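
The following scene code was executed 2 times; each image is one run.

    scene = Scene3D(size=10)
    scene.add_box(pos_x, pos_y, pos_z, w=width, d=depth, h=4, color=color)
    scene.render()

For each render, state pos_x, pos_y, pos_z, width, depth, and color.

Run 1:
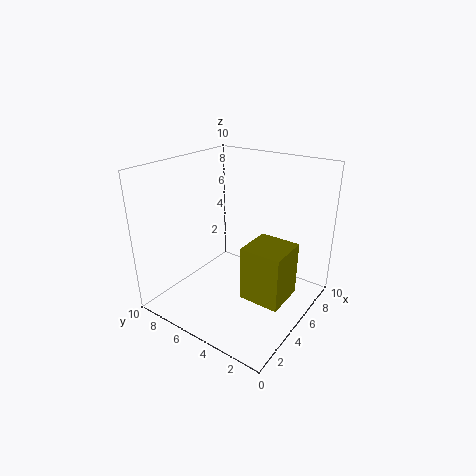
pos_x = 4.5; pos_y = 1.5; pos_z = 0.5; width = 3; depth = 3; color = 'olive'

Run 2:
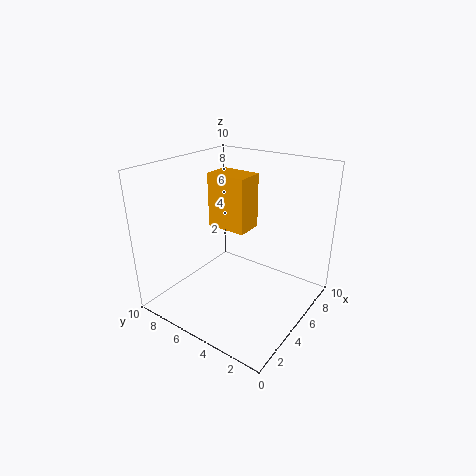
pos_x = 5.5; pos_y = 5; pos_z = 5; width = 2; depth = 3; color = 'orange'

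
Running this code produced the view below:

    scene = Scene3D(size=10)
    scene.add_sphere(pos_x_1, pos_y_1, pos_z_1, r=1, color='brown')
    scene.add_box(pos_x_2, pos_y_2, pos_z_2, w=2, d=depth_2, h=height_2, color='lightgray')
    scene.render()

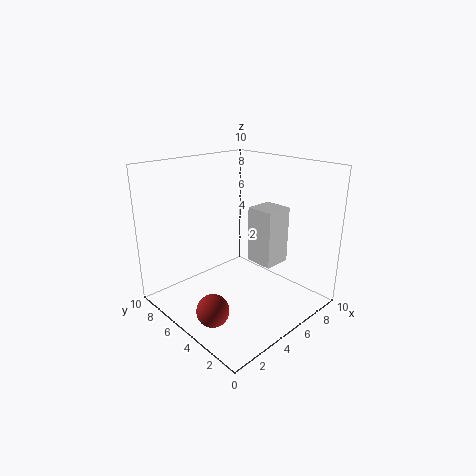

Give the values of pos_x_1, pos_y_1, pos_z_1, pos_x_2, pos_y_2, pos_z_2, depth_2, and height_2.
pos_x_1 = 1; pos_y_1 = 3; pos_z_1 = 2; pos_x_2 = 6; pos_y_2 = 3; pos_z_2 = 3; depth_2 = 2; height_2 = 4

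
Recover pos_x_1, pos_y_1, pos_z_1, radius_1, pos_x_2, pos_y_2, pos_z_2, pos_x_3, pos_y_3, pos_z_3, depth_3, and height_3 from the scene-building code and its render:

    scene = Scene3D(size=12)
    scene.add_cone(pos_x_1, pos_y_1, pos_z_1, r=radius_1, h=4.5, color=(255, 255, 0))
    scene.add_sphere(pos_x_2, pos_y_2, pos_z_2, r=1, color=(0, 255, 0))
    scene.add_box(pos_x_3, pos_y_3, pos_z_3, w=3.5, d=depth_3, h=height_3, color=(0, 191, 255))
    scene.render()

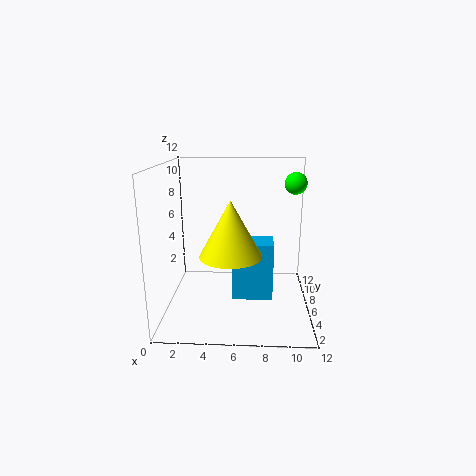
pos_x_1 = 5.5
pos_y_1 = 4.5
pos_z_1 = 5
radius_1 = 2.5
pos_x_2 = 11
pos_y_2 = 9.5
pos_z_2 = 10
pos_x_3 = 5.5
pos_y_3 = 5.5
pos_z_3 = 0.5
depth_3 = 2.5
height_3 = 5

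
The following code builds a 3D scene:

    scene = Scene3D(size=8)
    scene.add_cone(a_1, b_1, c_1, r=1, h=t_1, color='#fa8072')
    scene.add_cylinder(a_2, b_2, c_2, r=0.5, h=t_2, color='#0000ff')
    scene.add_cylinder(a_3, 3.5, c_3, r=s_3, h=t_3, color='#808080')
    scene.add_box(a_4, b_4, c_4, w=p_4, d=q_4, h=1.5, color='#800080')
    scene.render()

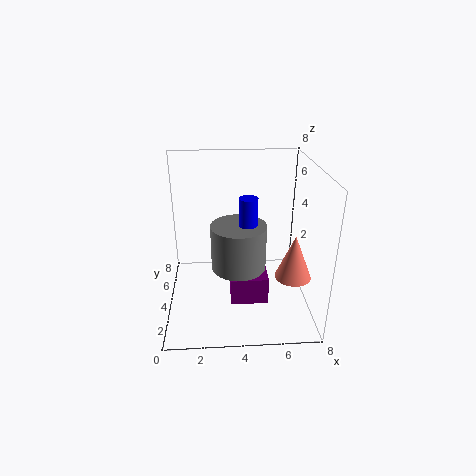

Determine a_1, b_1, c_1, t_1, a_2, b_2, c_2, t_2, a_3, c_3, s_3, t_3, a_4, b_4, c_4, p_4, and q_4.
a_1 = 7; b_1 = 3; c_1 = 2; t_1 = 2.5; a_2 = 4.5; b_2 = 3.5; c_2 = 5; t_2 = 1.5; a_3 = 4; c_3 = 2.5; s_3 = 1.5; t_3 = 2.5; a_4 = 3.5; b_4 = 2; c_4 = 1; p_4 = 2; q_4 = 1.5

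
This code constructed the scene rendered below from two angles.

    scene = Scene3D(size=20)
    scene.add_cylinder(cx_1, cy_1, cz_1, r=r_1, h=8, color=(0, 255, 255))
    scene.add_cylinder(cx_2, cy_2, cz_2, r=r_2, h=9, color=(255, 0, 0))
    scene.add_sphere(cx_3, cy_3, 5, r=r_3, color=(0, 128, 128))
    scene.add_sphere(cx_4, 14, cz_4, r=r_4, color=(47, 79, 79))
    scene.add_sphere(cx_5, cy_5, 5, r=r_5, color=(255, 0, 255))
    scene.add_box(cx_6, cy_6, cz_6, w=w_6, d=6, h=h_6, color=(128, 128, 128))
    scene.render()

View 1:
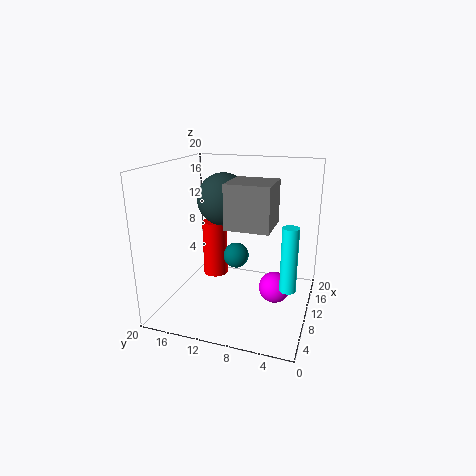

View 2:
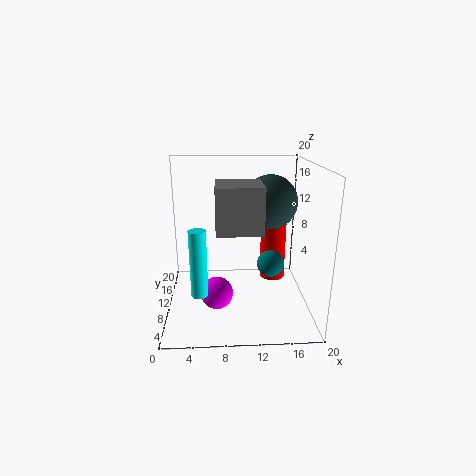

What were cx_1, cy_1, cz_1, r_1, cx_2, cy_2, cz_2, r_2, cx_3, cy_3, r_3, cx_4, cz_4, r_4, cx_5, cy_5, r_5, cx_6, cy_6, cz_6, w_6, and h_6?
cx_1 = 5
cy_1 = 2
cz_1 = 6
r_1 = 1
cx_2 = 16
cy_2 = 16
cz_2 = 1
r_2 = 2
cx_3 = 15
cy_3 = 12
r_3 = 2
cx_4 = 15
cz_4 = 14
r_4 = 4
cx_5 = 7
cy_5 = 4
r_5 = 2
cx_6 = 7
cy_6 = 5
cz_6 = 12
w_6 = 6
h_6 = 6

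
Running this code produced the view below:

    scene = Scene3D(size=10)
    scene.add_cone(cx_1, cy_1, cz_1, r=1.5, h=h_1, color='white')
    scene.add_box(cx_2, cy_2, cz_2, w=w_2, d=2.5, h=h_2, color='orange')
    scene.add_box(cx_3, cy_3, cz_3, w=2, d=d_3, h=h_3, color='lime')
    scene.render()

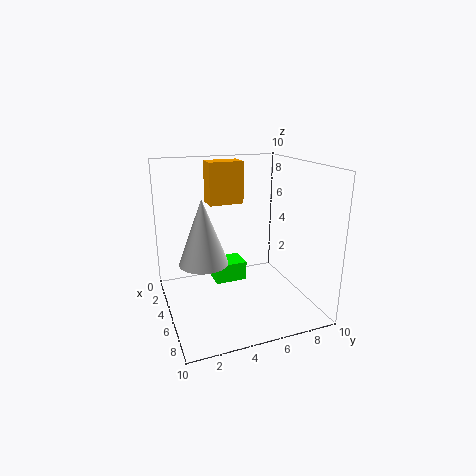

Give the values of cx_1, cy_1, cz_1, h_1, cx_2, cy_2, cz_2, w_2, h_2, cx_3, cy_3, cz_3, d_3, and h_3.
cx_1 = 7
cy_1 = 2
cz_1 = 4.5
h_1 = 4
cx_2 = 2
cy_2 = 3.5
cz_2 = 7
w_2 = 1.5
h_2 = 3
cx_3 = 1
cy_3 = 4
cz_3 = 0.5
d_3 = 2.5
h_3 = 1.5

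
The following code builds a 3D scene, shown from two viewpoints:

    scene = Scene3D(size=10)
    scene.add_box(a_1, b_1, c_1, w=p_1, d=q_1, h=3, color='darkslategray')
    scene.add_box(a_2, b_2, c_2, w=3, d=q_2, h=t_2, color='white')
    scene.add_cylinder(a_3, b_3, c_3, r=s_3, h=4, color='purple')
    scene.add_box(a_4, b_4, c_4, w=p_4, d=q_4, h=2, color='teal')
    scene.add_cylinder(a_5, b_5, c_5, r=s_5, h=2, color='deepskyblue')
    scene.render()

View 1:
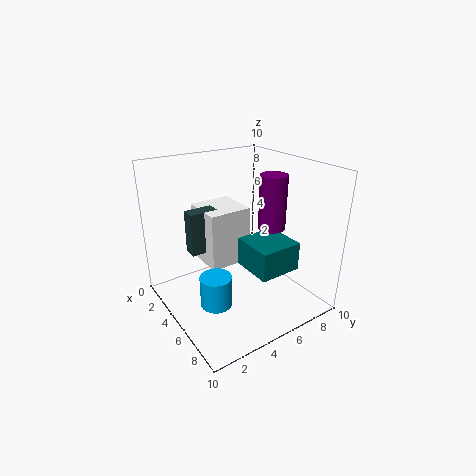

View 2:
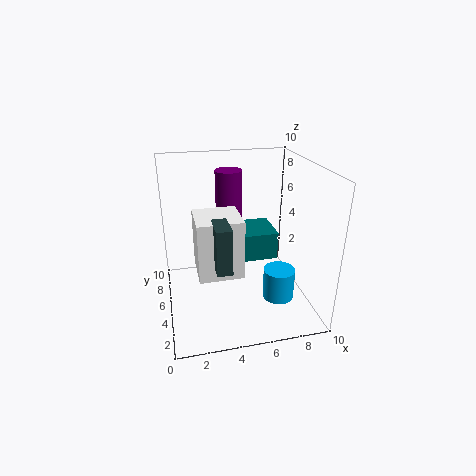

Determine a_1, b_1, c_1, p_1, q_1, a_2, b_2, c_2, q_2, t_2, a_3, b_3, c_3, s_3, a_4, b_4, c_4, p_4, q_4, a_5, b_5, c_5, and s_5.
a_1 = 3; b_1 = 2; c_1 = 4; p_1 = 1; q_1 = 2; a_2 = 2; b_2 = 3; c_2 = 3; q_2 = 3; t_2 = 4; a_3 = 5; b_3 = 8; c_3 = 5; s_3 = 1; a_4 = 5; b_4 = 5; c_4 = 3; p_4 = 3; q_4 = 3; a_5 = 7; b_5 = 2; c_5 = 2; s_5 = 1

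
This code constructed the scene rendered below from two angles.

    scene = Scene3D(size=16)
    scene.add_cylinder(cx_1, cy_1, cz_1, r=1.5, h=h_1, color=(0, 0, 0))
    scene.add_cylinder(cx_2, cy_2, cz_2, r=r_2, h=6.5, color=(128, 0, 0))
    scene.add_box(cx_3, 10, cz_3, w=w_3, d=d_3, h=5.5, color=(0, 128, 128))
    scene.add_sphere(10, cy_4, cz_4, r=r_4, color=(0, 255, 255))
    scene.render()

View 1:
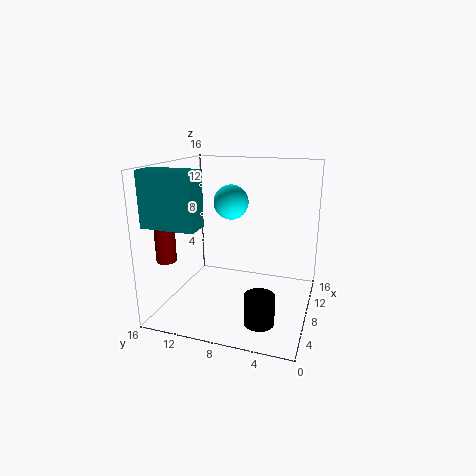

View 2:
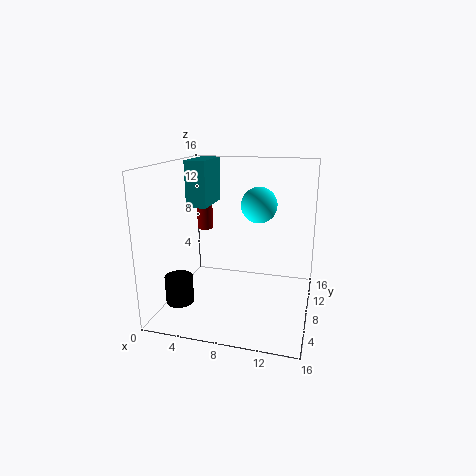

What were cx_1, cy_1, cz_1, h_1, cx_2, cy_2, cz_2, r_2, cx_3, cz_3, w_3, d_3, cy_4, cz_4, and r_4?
cx_1 = 2.5, cy_1 = 4, cz_1 = 1.5, h_1 = 3, cx_2 = 2, cy_2 = 13.5, cz_2 = 7, r_2 = 1, cx_3 = 1, cz_3 = 10.5, w_3 = 2.5, d_3 = 5.5, cy_4 = 9.5, cz_4 = 11.5, r_4 = 2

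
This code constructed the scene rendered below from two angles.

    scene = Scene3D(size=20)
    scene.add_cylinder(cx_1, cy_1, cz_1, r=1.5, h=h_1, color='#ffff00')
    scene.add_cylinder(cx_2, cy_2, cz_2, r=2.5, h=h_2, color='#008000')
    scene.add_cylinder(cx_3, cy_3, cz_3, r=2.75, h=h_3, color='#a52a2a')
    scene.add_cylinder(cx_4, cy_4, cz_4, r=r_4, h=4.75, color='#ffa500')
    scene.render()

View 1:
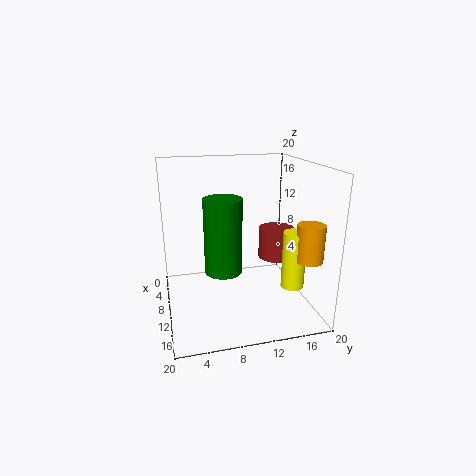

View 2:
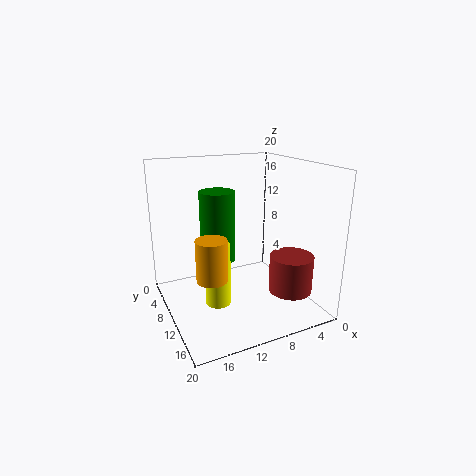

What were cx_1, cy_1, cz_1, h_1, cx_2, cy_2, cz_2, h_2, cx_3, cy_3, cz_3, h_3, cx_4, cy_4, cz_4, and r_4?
cx_1 = 15.5; cy_1 = 16; cz_1 = 4.75; h_1 = 7.5; cx_2 = 12; cy_2 = 7.5; cz_2 = 6.25; h_2 = 10; cx_3 = 6; cy_3 = 17.25; cz_3 = 4.75; h_3 = 4.75; cx_4 = 16.75; cy_4 = 17.5; cz_4 = 8.75; r_4 = 1.75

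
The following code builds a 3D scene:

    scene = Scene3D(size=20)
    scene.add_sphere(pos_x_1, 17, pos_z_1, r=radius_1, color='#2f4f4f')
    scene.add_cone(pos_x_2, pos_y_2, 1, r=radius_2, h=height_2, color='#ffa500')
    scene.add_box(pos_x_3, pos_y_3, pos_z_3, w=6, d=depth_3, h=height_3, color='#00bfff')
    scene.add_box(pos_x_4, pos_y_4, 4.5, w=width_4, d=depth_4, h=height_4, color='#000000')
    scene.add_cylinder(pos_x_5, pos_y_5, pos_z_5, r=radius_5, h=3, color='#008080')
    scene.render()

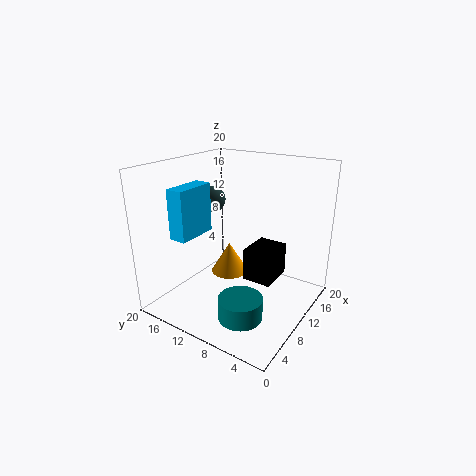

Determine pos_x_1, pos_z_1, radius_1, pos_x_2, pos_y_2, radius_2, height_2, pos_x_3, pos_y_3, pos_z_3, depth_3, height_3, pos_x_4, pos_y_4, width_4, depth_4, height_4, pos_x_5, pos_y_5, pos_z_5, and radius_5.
pos_x_1 = 13.5; pos_z_1 = 13.5; radius_1 = 2; pos_x_2 = 15; pos_y_2 = 15; radius_2 = 3; height_2 = 5; pos_x_3 = 4.5; pos_y_3 = 15; pos_z_3 = 10; depth_3 = 2.5; height_3 = 7; pos_x_4 = 9; pos_y_4 = 4.5; width_4 = 5; depth_4 = 4; height_4 = 4.5; pos_x_5 = 6; pos_y_5 = 7; pos_z_5 = 0.5; radius_5 = 3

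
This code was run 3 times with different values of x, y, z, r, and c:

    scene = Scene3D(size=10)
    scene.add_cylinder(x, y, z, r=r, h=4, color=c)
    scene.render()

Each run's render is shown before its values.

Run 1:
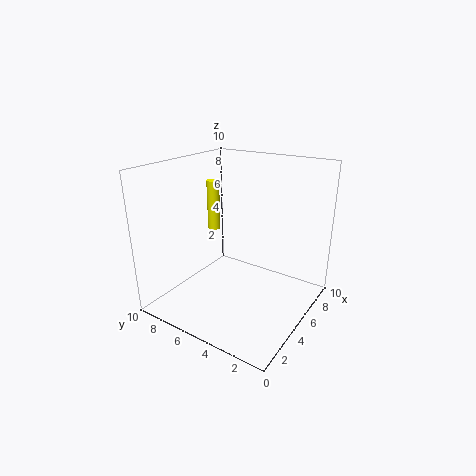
x = 7.5; y = 9; z = 4; r = 0.5; c = 'yellow'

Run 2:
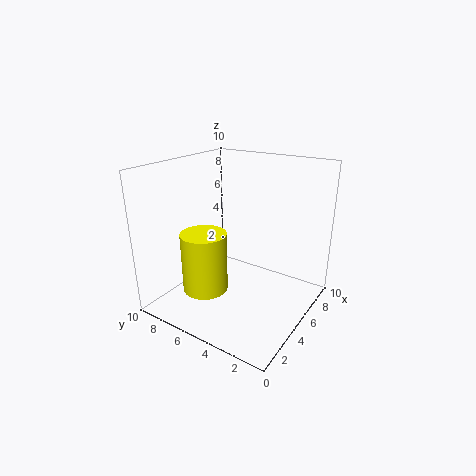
x = 2.5; y = 6; z = 2; r = 1.5; c = 'yellow'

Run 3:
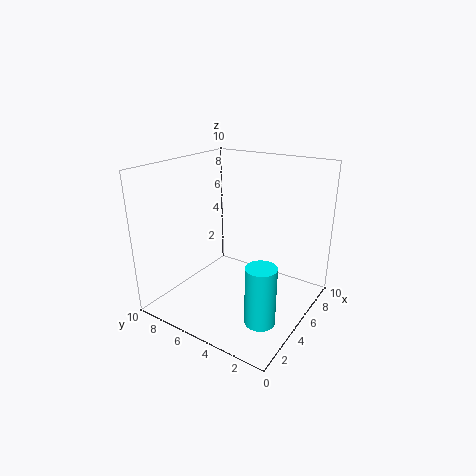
x = 3; y = 2; z = 0.5; r = 1; c = 'cyan'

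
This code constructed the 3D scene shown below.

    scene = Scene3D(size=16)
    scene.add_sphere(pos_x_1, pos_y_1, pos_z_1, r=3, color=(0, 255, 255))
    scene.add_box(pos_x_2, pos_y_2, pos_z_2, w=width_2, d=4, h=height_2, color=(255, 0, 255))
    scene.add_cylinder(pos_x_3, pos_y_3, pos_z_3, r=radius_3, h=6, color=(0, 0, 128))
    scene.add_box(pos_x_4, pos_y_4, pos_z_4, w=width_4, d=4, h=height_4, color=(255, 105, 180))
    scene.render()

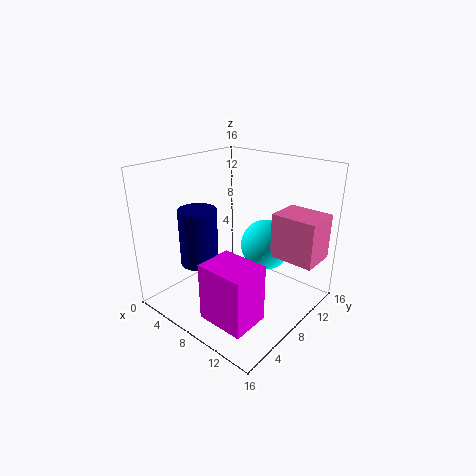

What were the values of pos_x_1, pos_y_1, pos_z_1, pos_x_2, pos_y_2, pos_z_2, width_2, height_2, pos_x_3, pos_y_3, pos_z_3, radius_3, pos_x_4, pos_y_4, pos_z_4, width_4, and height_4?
pos_x_1 = 9, pos_y_1 = 12, pos_z_1 = 6, pos_x_2 = 9, pos_y_2 = 1, pos_z_2 = 2, width_2 = 5, height_2 = 6, pos_x_3 = 6, pos_y_3 = 4, pos_z_3 = 6, radius_3 = 2, pos_x_4 = 11, pos_y_4 = 10, pos_z_4 = 6, width_4 = 5, height_4 = 5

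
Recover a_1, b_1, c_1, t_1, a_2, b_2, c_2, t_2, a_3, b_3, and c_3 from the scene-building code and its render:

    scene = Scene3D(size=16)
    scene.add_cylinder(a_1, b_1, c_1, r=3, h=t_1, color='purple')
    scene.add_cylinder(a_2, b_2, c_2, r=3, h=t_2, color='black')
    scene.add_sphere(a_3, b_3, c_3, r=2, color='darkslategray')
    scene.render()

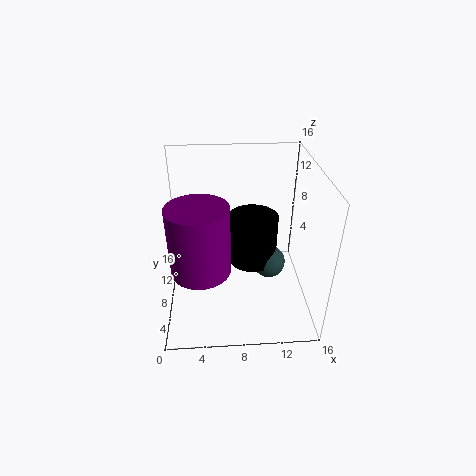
a_1 = 4
b_1 = 4
c_1 = 7
t_1 = 7
a_2 = 10
b_2 = 11
c_2 = 3
t_2 = 6
a_3 = 12
b_3 = 10
c_3 = 3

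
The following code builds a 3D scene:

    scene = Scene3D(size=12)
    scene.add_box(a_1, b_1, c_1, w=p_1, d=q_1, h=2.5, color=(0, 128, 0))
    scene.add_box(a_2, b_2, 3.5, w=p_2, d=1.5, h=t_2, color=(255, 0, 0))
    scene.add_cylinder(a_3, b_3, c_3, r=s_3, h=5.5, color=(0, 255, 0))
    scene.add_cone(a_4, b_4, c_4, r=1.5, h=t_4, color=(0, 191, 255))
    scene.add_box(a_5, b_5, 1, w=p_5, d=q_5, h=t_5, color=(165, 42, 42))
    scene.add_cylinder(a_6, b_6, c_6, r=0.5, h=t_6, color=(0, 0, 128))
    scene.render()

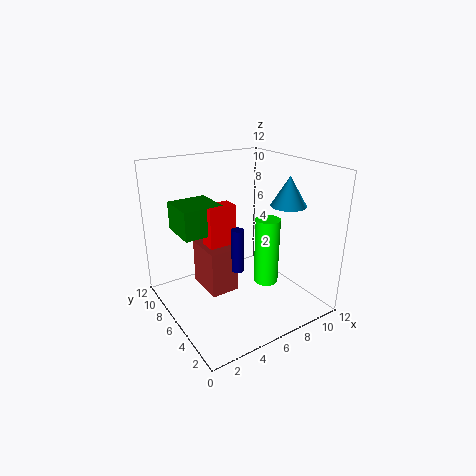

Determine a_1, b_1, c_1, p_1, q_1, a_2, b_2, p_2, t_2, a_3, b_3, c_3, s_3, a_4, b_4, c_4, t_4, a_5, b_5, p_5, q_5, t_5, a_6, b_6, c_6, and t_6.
a_1 = 2; b_1 = 7.5; c_1 = 6; p_1 = 3.5; q_1 = 3.5; a_2 = 4; b_2 = 7; p_2 = 2.5; t_2 = 5; a_3 = 7.5; b_3 = 4; c_3 = 2.5; s_3 = 1; a_4 = 10; b_4 = 4.5; c_4 = 8.5; t_4 = 2.5; a_5 = 3.5; b_5 = 6; p_5 = 2.5; q_5 = 3.5; t_5 = 4; a_6 = 5; b_6 = 4.5; c_6 = 4; t_6 = 3.5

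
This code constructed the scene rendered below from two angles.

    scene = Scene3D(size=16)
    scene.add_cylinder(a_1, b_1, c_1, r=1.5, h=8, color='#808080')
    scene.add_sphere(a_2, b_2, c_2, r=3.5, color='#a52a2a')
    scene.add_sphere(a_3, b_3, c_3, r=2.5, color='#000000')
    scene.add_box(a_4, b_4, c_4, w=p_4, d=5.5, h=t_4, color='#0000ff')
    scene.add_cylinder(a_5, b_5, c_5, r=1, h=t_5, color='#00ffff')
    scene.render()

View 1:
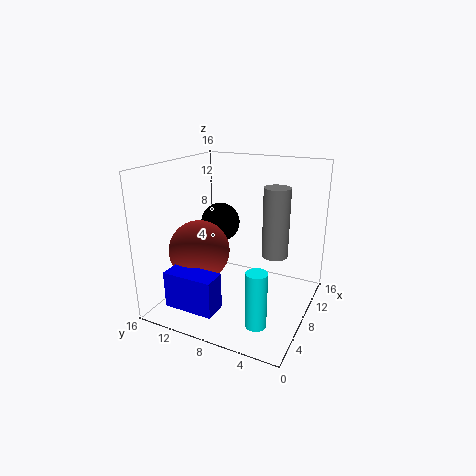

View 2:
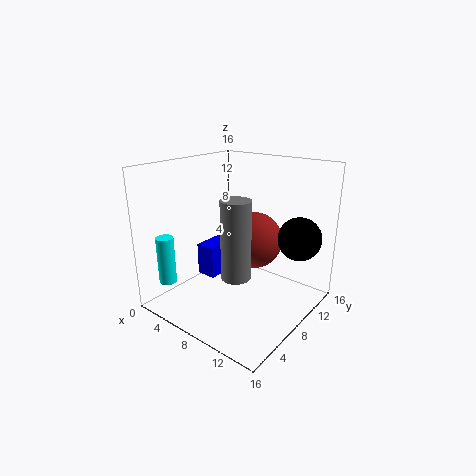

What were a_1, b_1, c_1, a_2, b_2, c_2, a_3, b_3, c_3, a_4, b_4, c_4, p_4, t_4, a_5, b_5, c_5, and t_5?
a_1 = 10.5
b_1 = 4.5
c_1 = 5.5
a_2 = 7
b_2 = 12.5
c_2 = 6
a_3 = 13
b_3 = 13
c_3 = 7.5
a_4 = 1.5
b_4 = 8
c_4 = 1.5
p_4 = 2.5
t_4 = 4
a_5 = 1.5
b_5 = 3
c_5 = 2.5
t_5 = 5.5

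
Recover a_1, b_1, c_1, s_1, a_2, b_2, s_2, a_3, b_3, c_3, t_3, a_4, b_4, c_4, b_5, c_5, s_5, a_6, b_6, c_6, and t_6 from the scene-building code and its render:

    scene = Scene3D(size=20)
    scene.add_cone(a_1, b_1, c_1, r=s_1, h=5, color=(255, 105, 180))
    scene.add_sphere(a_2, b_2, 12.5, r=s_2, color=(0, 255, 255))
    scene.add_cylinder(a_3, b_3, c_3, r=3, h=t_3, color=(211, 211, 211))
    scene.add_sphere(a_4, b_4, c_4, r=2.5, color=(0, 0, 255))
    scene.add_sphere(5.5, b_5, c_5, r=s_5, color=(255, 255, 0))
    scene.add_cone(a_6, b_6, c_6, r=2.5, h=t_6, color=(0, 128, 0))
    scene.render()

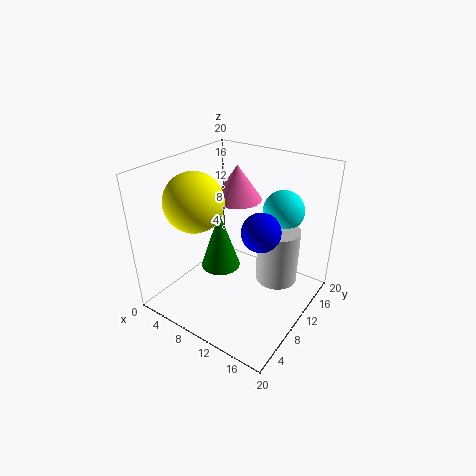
a_1 = 7.5, b_1 = 13.5, c_1 = 14, s_1 = 3.5, a_2 = 13.5, b_2 = 16.5, s_2 = 3, a_3 = 14.5, b_3 = 13.5, c_3 = 3, t_3 = 8, a_4 = 14.5, b_4 = 8.5, c_4 = 13, b_5 = 6.5, c_5 = 15.5, s_5 = 4, a_6 = 10, b_6 = 6, c_6 = 8, t_6 = 7.5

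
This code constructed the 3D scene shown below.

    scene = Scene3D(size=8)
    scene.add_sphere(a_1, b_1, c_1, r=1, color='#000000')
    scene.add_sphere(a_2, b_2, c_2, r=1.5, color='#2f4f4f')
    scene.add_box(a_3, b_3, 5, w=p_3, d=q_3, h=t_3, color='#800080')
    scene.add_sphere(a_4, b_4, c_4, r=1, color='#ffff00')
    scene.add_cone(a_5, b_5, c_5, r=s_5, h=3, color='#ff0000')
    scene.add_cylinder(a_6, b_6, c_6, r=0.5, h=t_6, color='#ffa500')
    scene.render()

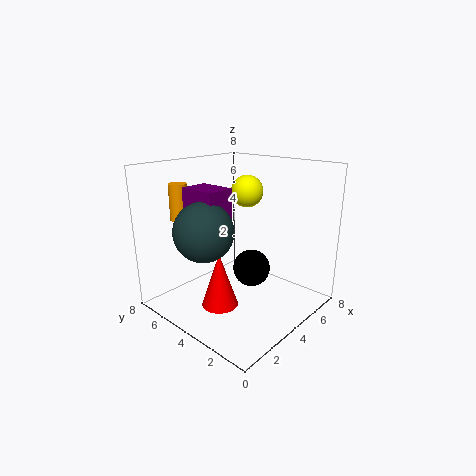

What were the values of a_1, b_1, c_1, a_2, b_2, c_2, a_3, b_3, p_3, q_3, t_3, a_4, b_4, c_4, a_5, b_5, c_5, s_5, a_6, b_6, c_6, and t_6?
a_1 = 4, b_1 = 3, c_1 = 2.5, a_2 = 1.5, b_2 = 4, c_2 = 5, a_3 = 1.5, b_3 = 3.5, p_3 = 1.5, q_3 = 2, t_3 = 2, a_4 = 6.5, b_4 = 5.5, c_4 = 6, a_5 = 2.5, b_5 = 4, c_5 = 0.5, s_5 = 1, a_6 = 2, b_6 = 6.5, c_6 = 5, t_6 = 2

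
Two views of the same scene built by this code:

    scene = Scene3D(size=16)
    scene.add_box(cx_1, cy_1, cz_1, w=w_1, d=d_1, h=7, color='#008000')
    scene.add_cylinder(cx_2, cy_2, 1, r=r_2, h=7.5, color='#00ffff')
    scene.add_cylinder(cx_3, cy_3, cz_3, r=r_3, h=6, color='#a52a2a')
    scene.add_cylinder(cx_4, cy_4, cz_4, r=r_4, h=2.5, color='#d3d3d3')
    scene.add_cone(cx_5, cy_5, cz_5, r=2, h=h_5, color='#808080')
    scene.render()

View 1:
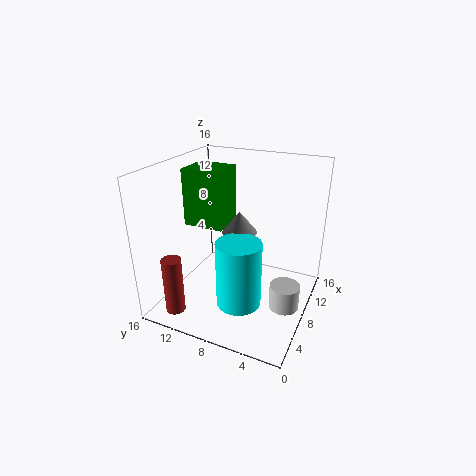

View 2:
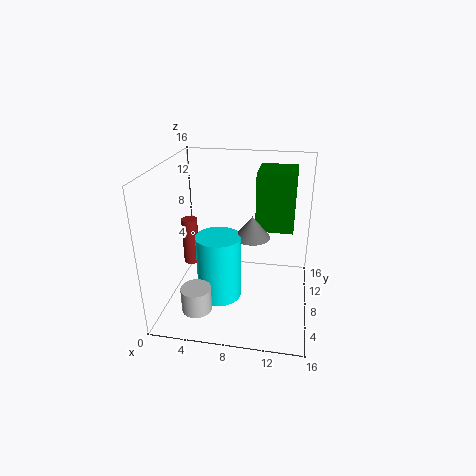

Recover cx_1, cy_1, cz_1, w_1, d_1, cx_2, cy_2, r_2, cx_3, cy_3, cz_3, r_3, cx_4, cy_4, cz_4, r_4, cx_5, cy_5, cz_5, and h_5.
cx_1 = 9.5; cy_1 = 11; cz_1 = 7.5; w_1 = 4.5; d_1 = 5; cx_2 = 6; cy_2 = 7; r_2 = 2.5; cx_3 = 1; cy_3 = 12; cz_3 = 2; r_3 = 1; cx_4 = 5; cy_4 = 1.5; cz_4 = 3; r_4 = 1.5; cx_5 = 9.5; cy_5 = 8.5; cz_5 = 8; h_5 = 2.5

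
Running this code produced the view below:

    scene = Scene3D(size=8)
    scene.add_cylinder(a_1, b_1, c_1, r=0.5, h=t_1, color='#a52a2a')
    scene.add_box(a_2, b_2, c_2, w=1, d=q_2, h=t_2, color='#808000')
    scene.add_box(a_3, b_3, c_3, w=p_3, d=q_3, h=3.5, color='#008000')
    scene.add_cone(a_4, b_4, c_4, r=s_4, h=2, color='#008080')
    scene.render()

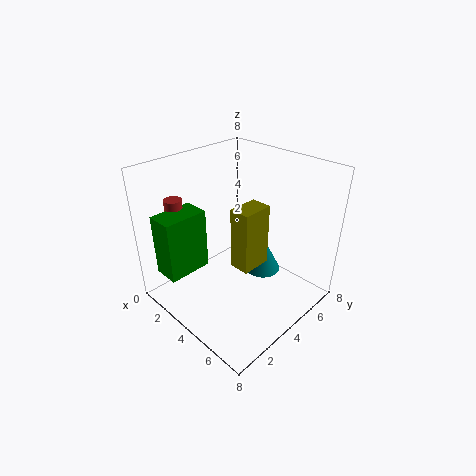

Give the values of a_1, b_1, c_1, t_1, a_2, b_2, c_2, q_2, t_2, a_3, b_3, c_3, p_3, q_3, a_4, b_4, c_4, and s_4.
a_1 = 1, b_1 = 2, c_1 = 4.5, t_1 = 1.5, a_2 = 5.5, b_2 = 2, c_2 = 4, q_2 = 1.5, t_2 = 3, a_3 = 1, b_3 = 0.5, c_3 = 2, p_3 = 1.5, q_3 = 2.5, a_4 = 5, b_4 = 5, c_4 = 2, s_4 = 1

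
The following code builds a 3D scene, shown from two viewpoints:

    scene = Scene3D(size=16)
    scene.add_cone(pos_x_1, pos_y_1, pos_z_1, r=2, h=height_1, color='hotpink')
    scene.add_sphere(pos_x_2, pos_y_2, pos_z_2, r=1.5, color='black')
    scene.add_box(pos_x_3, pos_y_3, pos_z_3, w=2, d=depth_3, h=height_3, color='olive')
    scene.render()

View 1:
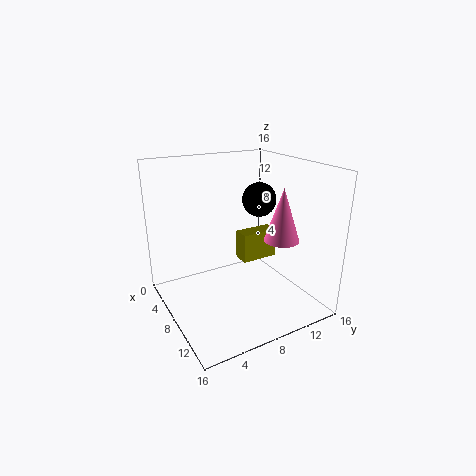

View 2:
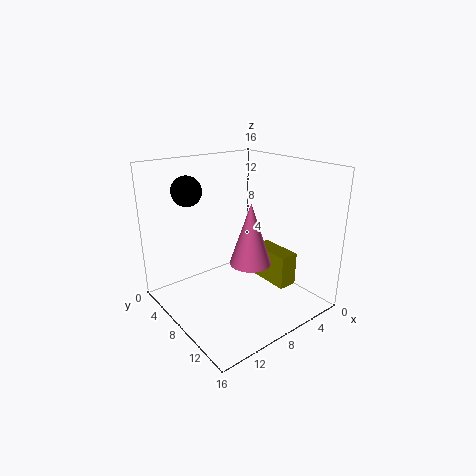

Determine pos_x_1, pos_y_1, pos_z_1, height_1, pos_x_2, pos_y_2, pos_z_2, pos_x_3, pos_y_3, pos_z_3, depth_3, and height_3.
pos_x_1 = 10; pos_y_1 = 12.5; pos_z_1 = 7.5; height_1 = 6; pos_x_2 = 13.5; pos_y_2 = 7; pos_z_2 = 14; pos_x_3 = 5; pos_y_3 = 9.5; pos_z_3 = 4; depth_3 = 4.5; height_3 = 3.5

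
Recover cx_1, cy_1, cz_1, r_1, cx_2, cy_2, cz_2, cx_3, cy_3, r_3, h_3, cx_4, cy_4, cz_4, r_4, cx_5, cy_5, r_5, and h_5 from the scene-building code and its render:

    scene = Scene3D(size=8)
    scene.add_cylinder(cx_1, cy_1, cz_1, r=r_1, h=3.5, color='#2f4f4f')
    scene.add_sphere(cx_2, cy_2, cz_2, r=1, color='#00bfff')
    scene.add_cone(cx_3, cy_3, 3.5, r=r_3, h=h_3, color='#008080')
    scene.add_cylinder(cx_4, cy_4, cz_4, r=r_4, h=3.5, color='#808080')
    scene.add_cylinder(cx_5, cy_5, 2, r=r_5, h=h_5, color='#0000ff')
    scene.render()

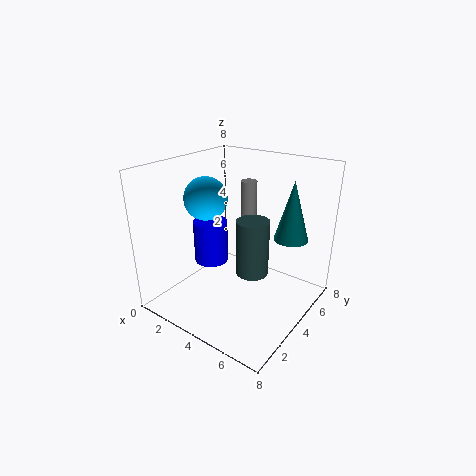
cx_1 = 4, cy_1 = 5.5, cz_1 = 1, r_1 = 1, cx_2 = 4, cy_2 = 1.5, cz_2 = 7, cx_3 = 6, cy_3 = 6.5, r_3 = 1, h_3 = 3.5, cx_4 = 3, cy_4 = 6.5, cz_4 = 3, r_4 = 0.5, cx_5 = 2, cy_5 = 4, r_5 = 1, h_5 = 2.5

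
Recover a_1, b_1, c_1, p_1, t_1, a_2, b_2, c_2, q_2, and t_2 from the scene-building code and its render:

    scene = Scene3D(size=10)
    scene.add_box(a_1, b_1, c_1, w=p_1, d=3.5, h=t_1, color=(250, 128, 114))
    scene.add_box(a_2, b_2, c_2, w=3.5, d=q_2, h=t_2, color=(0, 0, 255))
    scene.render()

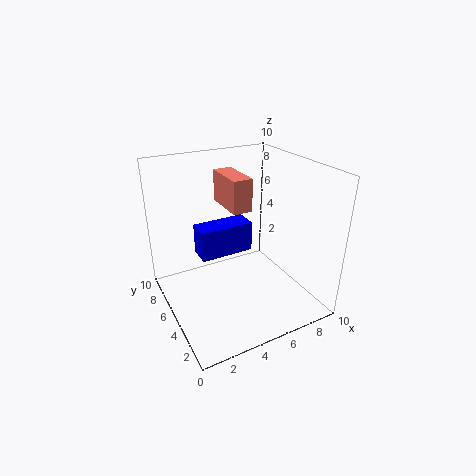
a_1 = 5.5
b_1 = 6.5
c_1 = 6
p_1 = 1.5
t_1 = 2.5
a_2 = 2
b_2 = 4
c_2 = 4.5
q_2 = 1.5
t_2 = 2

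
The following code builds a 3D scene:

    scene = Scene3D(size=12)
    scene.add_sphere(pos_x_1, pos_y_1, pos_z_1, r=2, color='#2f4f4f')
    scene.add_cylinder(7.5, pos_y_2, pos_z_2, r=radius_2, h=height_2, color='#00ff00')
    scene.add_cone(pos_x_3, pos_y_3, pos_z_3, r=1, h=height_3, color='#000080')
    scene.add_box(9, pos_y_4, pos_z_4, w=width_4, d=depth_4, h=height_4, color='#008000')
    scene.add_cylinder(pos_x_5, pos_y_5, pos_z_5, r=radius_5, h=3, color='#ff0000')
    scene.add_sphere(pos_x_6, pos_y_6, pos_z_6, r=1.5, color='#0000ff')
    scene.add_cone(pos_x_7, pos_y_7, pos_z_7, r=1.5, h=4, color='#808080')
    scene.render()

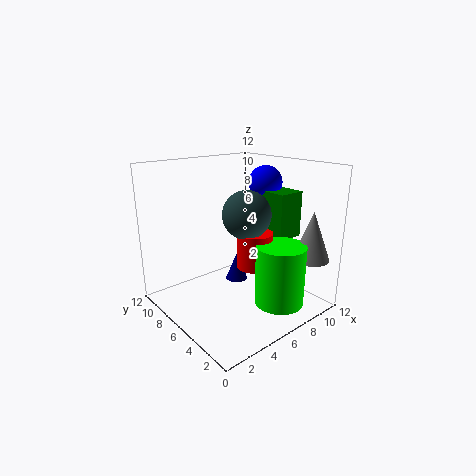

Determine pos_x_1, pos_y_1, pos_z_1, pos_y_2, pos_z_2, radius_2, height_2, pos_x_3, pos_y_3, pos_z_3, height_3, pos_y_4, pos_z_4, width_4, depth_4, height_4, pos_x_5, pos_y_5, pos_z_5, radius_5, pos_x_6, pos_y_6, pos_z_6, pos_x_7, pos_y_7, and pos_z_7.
pos_x_1 = 6.5; pos_y_1 = 5.5; pos_z_1 = 8; pos_y_2 = 2.5; pos_z_2 = 1; radius_2 = 2; height_2 = 5; pos_x_3 = 7.5; pos_y_3 = 8; pos_z_3 = 1; height_3 = 2.5; pos_y_4 = 4; pos_z_4 = 5.5; width_4 = 2.5; depth_4 = 3.5; height_4 = 4; pos_x_5 = 7; pos_y_5 = 5; pos_z_5 = 3.5; radius_5 = 1.5; pos_x_6 = 10; pos_y_6 = 7; pos_z_6 = 10; pos_x_7 = 10; pos_y_7 = 1.5; pos_z_7 = 4.5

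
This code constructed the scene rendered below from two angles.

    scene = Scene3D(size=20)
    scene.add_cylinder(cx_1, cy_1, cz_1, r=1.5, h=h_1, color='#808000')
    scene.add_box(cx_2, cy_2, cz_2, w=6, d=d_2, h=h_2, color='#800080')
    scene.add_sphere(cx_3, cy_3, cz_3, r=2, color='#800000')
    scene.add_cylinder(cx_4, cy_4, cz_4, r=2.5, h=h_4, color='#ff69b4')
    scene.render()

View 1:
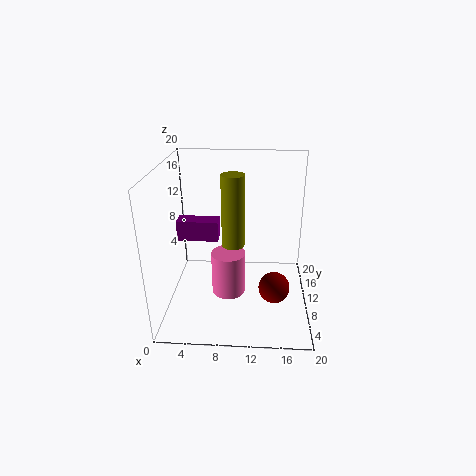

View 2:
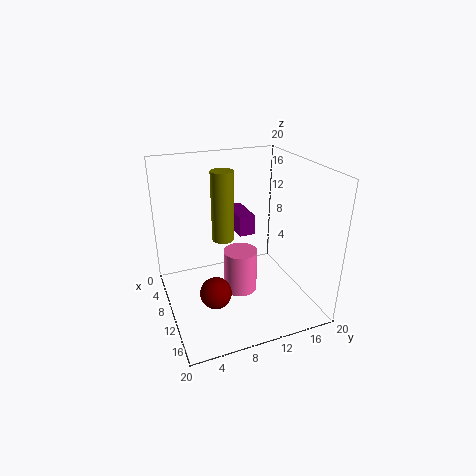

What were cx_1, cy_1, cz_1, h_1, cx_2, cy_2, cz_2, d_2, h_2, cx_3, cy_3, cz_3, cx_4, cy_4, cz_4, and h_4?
cx_1 = 9.5, cy_1 = 8, cz_1 = 10, h_1 = 9.5, cx_2 = 1, cy_2 = 11.5, cz_2 = 8.5, d_2 = 2.5, h_2 = 3, cx_3 = 15, cy_3 = 5, cz_3 = 5.5, cx_4 = 8.5, cy_4 = 11, cz_4 = 0.5, h_4 = 6.5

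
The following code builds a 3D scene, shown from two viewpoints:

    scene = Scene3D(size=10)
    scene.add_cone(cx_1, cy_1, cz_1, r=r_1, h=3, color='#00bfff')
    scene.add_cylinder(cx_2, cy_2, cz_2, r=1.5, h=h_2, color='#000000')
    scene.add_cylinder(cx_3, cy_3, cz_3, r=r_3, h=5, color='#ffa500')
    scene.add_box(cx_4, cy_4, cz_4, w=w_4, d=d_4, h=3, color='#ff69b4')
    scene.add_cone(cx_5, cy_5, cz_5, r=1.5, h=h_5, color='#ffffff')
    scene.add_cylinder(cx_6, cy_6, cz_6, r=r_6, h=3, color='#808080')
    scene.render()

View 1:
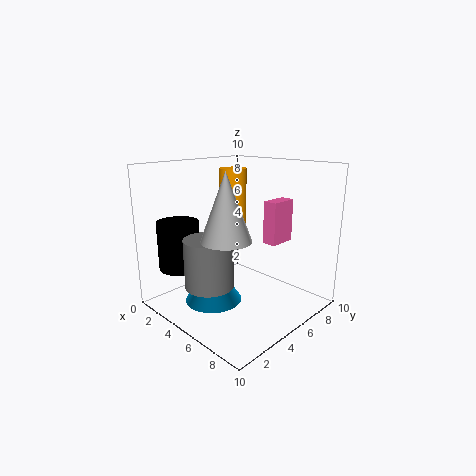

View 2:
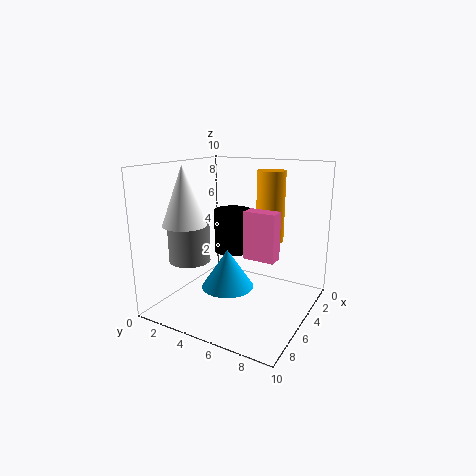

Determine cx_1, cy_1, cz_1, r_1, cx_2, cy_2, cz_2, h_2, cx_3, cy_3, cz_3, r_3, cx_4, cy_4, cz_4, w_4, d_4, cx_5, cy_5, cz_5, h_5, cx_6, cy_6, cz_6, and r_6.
cx_1 = 4; cy_1 = 3.5; cz_1 = 0.5; r_1 = 2; cx_2 = 1.5; cy_2 = 2.5; cz_2 = 2.5; h_2 = 3.5; cx_3 = 3; cy_3 = 6.5; cz_3 = 4.5; r_3 = 1; cx_4 = 6; cy_4 = 6.5; cz_4 = 4.5; w_4 = 1; d_4 = 2; cx_5 = 7; cy_5 = 2; cz_5 = 6; h_5 = 4; cx_6 = 6; cy_6 = 1.5; cz_6 = 3; r_6 = 1.5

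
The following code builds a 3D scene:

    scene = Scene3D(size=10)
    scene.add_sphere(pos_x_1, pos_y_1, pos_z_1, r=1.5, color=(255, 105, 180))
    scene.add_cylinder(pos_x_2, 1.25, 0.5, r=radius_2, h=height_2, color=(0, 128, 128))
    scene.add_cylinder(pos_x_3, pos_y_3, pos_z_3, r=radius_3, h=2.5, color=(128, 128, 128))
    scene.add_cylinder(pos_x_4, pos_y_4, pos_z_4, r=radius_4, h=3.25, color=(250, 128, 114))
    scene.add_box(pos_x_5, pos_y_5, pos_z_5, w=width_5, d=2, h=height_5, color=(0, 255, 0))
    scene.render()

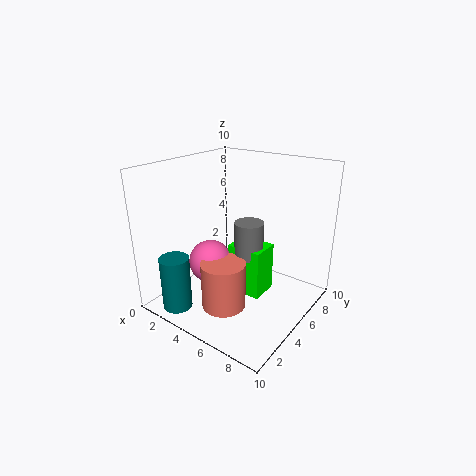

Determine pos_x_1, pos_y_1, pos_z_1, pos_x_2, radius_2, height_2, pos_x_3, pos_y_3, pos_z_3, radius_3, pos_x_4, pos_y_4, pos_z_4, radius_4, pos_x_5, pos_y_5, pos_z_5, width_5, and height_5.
pos_x_1 = 3.5; pos_y_1 = 3.75; pos_z_1 = 3.25; pos_x_2 = 2.5; radius_2 = 1; height_2 = 3.75; pos_x_3 = 5.75; pos_y_3 = 5.25; pos_z_3 = 3.75; radius_3 = 1; pos_x_4 = 5.25; pos_y_4 = 3; pos_z_4 = 0.75; radius_4 = 1.5; pos_x_5 = 4.5; pos_y_5 = 4.5; pos_z_5 = 1; width_5 = 2.5; height_5 = 3.5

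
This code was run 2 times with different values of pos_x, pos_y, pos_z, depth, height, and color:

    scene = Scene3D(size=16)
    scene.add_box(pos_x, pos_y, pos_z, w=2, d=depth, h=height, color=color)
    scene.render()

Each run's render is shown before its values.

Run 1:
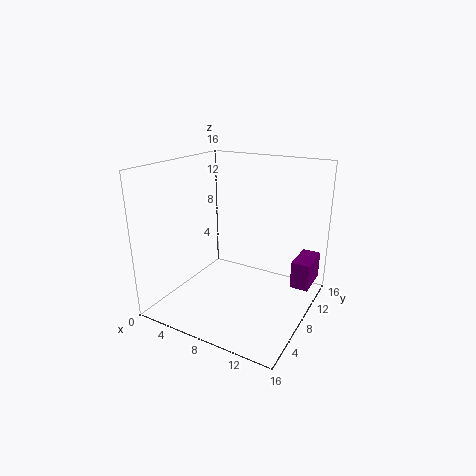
pos_x = 14
pos_y = 9
pos_z = 3
depth = 4
height = 3
color = 'purple'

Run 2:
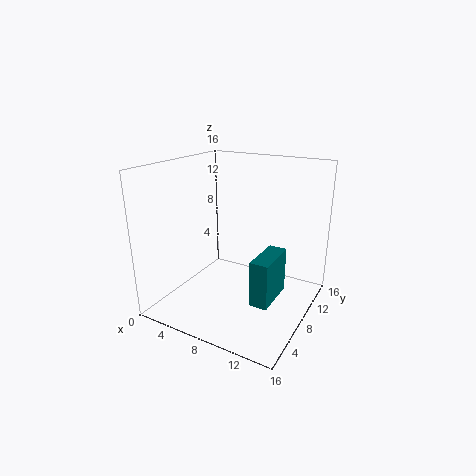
pos_x = 11
pos_y = 5
pos_z = 2
depth = 5
height = 5
color = 'teal'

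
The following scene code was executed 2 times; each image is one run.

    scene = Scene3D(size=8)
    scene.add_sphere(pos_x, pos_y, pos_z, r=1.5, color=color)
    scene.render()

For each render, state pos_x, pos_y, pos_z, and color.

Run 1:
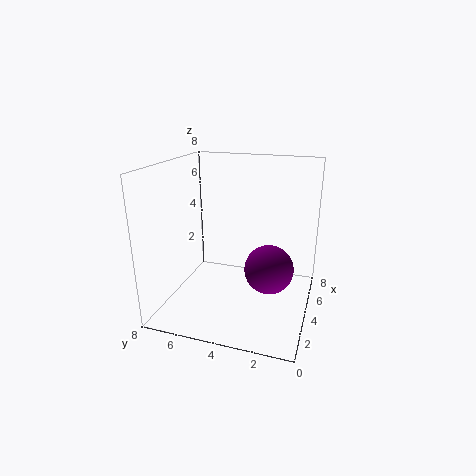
pos_x = 5.5; pos_y = 2.5; pos_z = 1.5; color = 'purple'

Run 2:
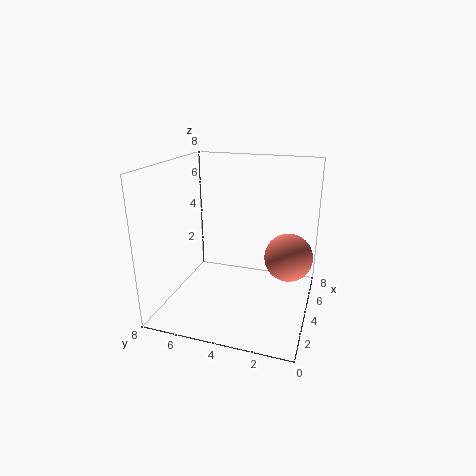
pos_x = 6.5; pos_y = 1.5; pos_z = 2; color = 'salmon'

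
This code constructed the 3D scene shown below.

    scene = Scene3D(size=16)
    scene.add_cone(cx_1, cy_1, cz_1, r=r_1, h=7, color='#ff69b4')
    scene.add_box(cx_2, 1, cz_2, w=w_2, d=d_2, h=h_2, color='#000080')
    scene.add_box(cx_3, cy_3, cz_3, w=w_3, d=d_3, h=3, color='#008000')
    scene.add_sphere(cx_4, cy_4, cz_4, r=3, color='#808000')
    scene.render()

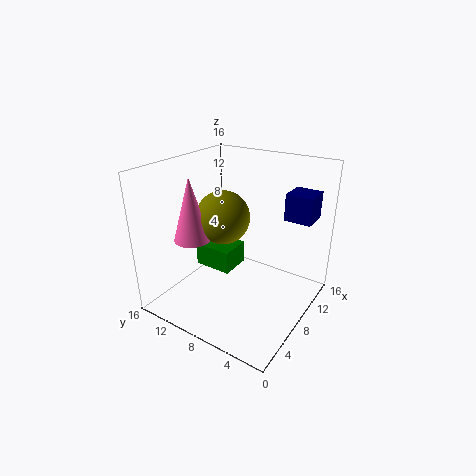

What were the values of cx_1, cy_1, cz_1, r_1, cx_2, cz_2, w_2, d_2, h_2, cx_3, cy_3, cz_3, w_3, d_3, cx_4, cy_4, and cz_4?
cx_1 = 5
cy_1 = 12
cz_1 = 8
r_1 = 2
cx_2 = 11
cz_2 = 10
w_2 = 3
d_2 = 3
h_2 = 3
cx_3 = 10
cy_3 = 11
cz_3 = 1
w_3 = 4
d_3 = 5
cx_4 = 8
cy_4 = 10
cz_4 = 10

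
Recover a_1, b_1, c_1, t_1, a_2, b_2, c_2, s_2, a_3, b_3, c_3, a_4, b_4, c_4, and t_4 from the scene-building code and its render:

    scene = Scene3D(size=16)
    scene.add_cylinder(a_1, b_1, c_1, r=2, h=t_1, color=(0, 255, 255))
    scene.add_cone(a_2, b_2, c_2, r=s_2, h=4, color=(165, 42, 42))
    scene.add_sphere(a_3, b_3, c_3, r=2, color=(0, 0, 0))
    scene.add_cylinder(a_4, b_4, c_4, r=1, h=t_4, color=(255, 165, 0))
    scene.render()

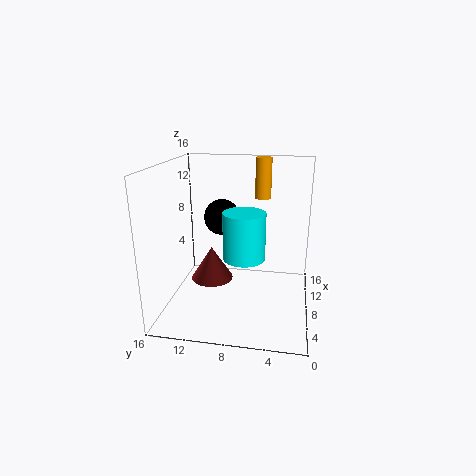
a_1 = 3; b_1 = 6.5; c_1 = 8; t_1 = 4.5; a_2 = 9.5; b_2 = 11.5; c_2 = 2; s_2 = 2.5; a_3 = 9; b_3 = 10; c_3 = 10; a_4 = 14.5; b_4 = 6; c_4 = 11; t_4 = 5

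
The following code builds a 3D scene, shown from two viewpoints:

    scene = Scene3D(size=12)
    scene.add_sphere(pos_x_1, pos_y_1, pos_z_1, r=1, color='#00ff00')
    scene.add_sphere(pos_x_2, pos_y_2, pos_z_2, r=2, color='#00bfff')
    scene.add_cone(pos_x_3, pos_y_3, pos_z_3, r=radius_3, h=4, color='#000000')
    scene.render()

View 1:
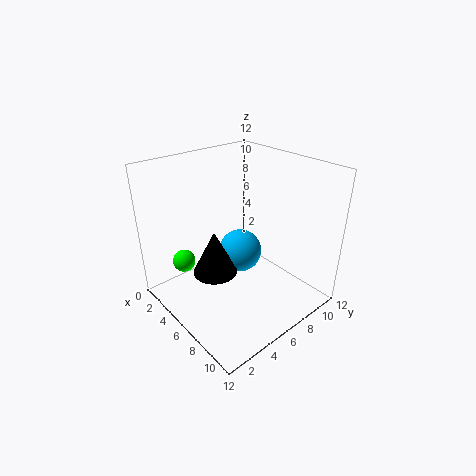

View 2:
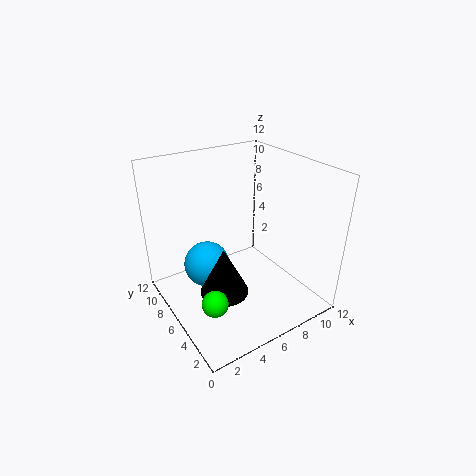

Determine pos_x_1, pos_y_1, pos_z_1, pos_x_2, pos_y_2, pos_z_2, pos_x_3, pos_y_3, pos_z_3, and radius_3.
pos_x_1 = 2
pos_y_1 = 3
pos_z_1 = 3
pos_x_2 = 4
pos_y_2 = 8
pos_z_2 = 3
pos_x_3 = 4
pos_y_3 = 5
pos_z_3 = 2
radius_3 = 2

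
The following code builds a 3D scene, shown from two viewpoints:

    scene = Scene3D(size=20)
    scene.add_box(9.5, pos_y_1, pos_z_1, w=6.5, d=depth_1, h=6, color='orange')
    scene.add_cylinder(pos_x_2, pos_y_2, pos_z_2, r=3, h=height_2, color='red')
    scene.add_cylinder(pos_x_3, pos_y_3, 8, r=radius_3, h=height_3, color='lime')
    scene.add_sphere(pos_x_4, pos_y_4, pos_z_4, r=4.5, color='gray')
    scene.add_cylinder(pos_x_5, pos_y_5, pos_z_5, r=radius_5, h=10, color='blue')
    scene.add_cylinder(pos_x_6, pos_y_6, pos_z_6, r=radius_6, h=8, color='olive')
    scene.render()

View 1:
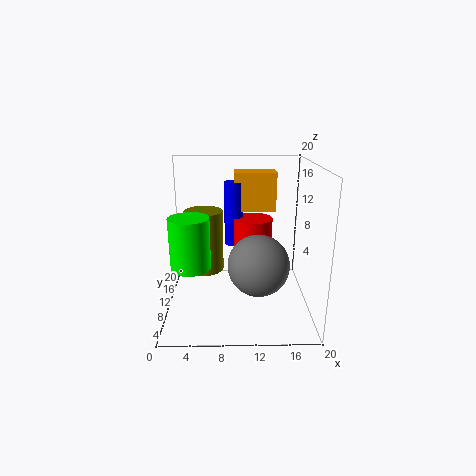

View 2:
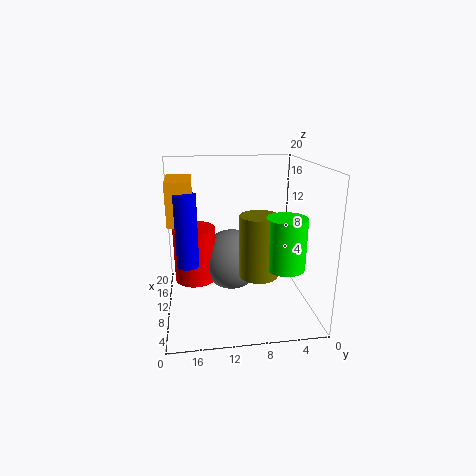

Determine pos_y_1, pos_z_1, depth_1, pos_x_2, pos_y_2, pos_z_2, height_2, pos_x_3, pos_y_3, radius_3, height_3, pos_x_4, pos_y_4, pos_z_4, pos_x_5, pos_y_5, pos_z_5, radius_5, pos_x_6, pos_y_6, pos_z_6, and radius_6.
pos_y_1 = 16
pos_z_1 = 12
depth_1 = 3.5
pos_x_2 = 12.5
pos_y_2 = 16
pos_z_2 = 3
height_2 = 8
pos_x_3 = 4
pos_y_3 = 5
radius_3 = 2.5
height_3 = 6.5
pos_x_4 = 13
pos_y_4 = 10.5
pos_z_4 = 5.5
pos_x_5 = 9.5
pos_y_5 = 17
pos_z_5 = 6.5
radius_5 = 1.5
pos_x_6 = 5.5
pos_y_6 = 8
pos_z_6 = 6.5
radius_6 = 2.5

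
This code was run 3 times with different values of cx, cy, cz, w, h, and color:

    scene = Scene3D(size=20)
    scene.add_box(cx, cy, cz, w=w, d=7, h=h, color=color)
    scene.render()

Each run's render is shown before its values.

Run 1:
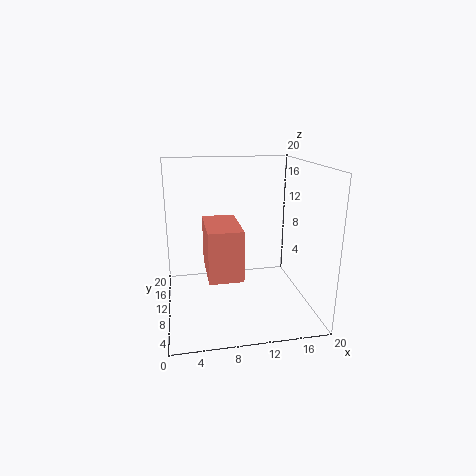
cx = 5; cy = 1; cz = 8; w = 4; h = 6; color = 'salmon'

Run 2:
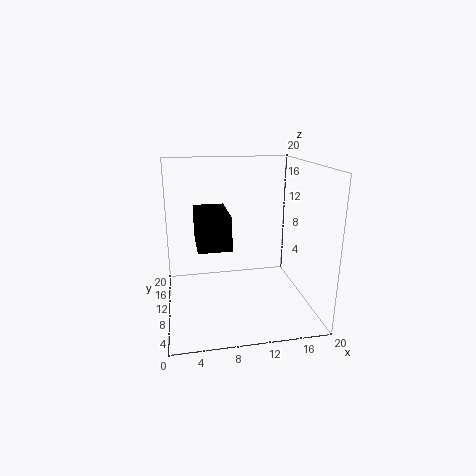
cx = 4; cy = 3; cz = 11; w = 4; h = 4; color = 'black'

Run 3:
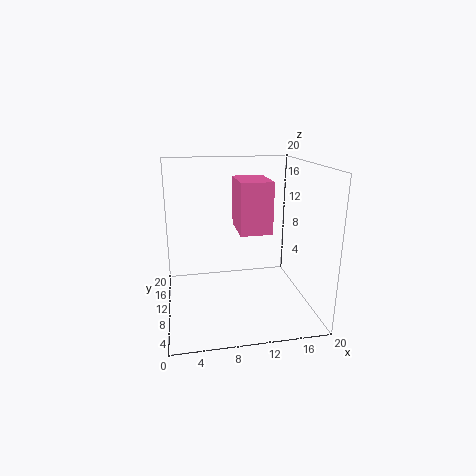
cx = 11; cy = 13; cz = 9; w = 5; h = 8; color = 'hotpink'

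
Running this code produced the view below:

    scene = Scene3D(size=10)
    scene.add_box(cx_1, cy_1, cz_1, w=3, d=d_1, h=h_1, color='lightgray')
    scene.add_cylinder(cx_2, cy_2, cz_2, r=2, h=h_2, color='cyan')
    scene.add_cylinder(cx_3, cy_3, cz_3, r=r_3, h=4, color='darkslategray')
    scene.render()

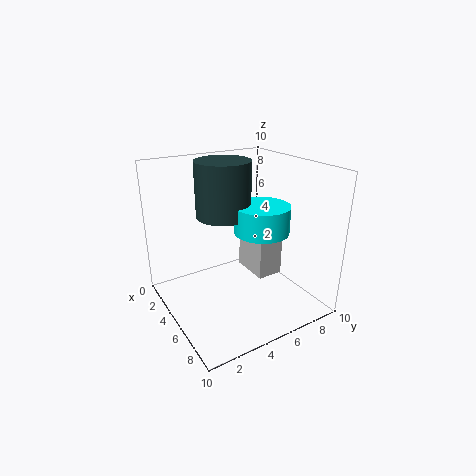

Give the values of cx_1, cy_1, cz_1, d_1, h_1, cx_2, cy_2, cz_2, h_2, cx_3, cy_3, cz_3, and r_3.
cx_1 = 2, cy_1 = 7, cz_1 = 1, d_1 = 2, h_1 = 3, cx_2 = 5, cy_2 = 7, cz_2 = 5, h_2 = 2, cx_3 = 3, cy_3 = 5, cz_3 = 6, r_3 = 2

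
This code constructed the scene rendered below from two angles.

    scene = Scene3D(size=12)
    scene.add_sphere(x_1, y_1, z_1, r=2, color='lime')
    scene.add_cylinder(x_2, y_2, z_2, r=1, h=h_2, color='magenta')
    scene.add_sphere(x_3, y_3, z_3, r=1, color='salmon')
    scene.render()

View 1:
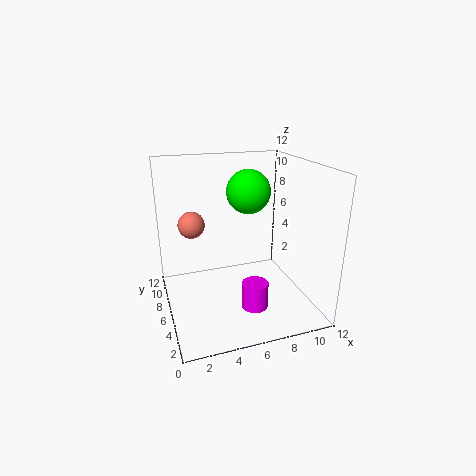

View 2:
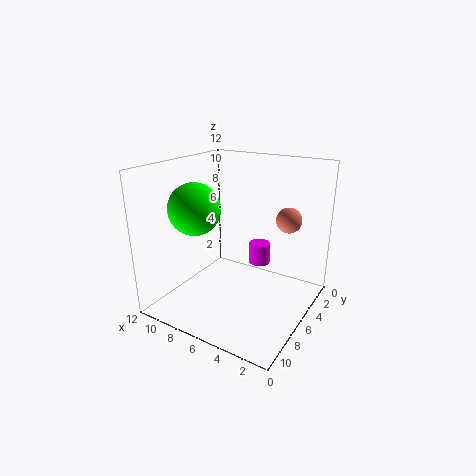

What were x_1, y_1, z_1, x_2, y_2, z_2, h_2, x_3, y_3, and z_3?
x_1 = 8, y_1 = 9, z_1 = 9, x_2 = 6, y_2 = 2, z_2 = 2, h_2 = 2, x_3 = 2, y_3 = 5, z_3 = 8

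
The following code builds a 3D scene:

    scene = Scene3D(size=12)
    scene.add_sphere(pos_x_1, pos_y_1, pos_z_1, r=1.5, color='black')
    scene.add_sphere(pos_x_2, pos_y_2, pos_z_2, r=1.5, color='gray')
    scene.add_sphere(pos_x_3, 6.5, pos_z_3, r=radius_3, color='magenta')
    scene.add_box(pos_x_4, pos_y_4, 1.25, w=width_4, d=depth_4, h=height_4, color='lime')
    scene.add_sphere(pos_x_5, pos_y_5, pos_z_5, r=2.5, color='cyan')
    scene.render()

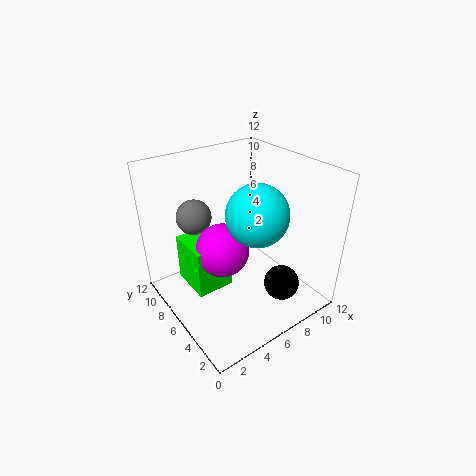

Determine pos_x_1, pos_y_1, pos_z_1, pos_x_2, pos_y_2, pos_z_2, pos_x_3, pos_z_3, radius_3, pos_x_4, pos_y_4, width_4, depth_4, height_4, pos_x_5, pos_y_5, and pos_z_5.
pos_x_1 = 8.5; pos_y_1 = 3; pos_z_1 = 2; pos_x_2 = 3.75; pos_y_2 = 9.25; pos_z_2 = 7.25; pos_x_3 = 4.75; pos_z_3 = 5; radius_3 = 2.25; pos_x_4 = 2.25; pos_y_4 = 6.25; width_4 = 3.25; depth_4 = 3.75; height_4 = 4.25; pos_x_5 = 6.75; pos_y_5 = 4.5; pos_z_5 = 8.5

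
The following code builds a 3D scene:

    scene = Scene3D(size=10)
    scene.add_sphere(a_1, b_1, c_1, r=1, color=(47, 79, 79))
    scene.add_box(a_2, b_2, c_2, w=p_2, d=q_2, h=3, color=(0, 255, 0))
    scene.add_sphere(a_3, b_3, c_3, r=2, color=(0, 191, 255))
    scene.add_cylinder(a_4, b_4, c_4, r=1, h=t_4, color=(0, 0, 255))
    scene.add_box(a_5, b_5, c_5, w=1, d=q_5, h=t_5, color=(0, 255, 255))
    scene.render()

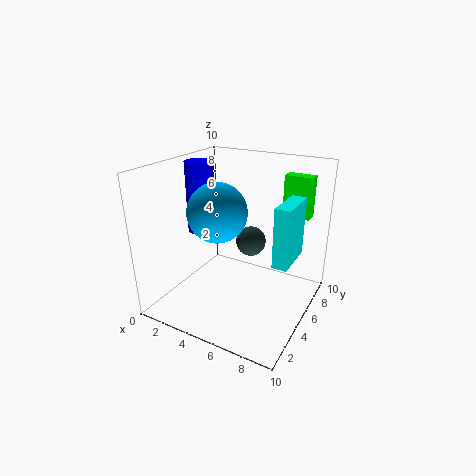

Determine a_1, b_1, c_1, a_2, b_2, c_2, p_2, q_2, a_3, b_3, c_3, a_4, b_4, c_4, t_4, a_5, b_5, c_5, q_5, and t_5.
a_1 = 6
b_1 = 5
c_1 = 5
a_2 = 7
b_2 = 8
c_2 = 6
p_2 = 2
q_2 = 1
a_3 = 4
b_3 = 4
c_3 = 7
a_4 = 2
b_4 = 5
c_4 = 5
t_4 = 5
a_5 = 8
b_5 = 4
c_5 = 4
q_5 = 3
t_5 = 4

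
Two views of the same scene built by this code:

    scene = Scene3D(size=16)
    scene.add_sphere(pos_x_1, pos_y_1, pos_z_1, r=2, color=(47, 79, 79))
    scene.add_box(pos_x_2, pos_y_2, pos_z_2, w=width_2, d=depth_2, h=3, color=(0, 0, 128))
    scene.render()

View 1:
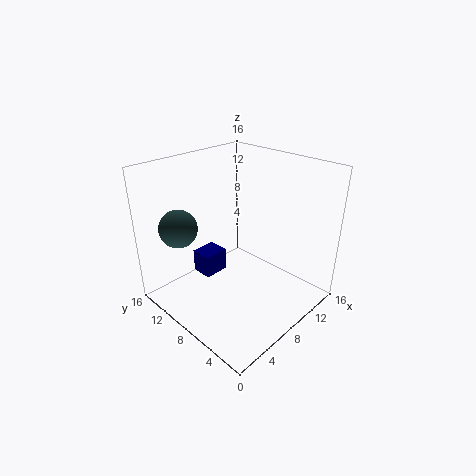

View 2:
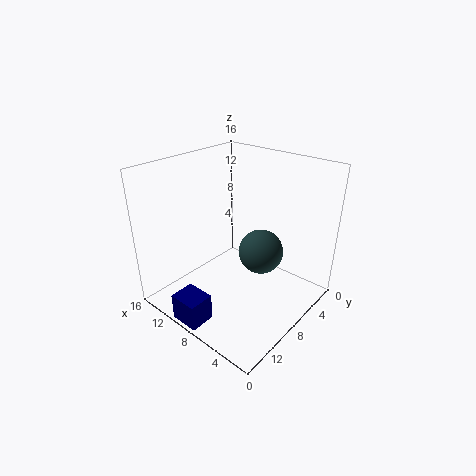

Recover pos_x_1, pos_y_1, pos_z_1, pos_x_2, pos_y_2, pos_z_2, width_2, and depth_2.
pos_x_1 = 2.5
pos_y_1 = 11.25
pos_z_1 = 10
pos_x_2 = 7.5
pos_y_2 = 13
pos_z_2 = 0.25
width_2 = 3.25
depth_2 = 2.75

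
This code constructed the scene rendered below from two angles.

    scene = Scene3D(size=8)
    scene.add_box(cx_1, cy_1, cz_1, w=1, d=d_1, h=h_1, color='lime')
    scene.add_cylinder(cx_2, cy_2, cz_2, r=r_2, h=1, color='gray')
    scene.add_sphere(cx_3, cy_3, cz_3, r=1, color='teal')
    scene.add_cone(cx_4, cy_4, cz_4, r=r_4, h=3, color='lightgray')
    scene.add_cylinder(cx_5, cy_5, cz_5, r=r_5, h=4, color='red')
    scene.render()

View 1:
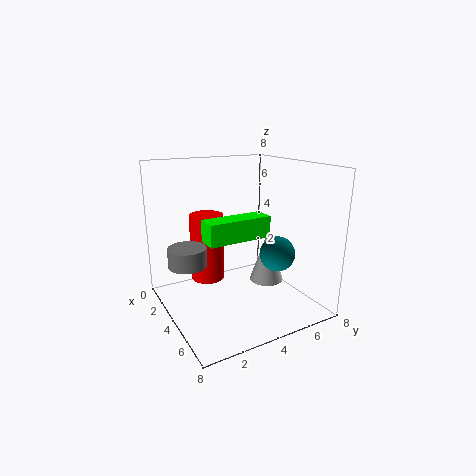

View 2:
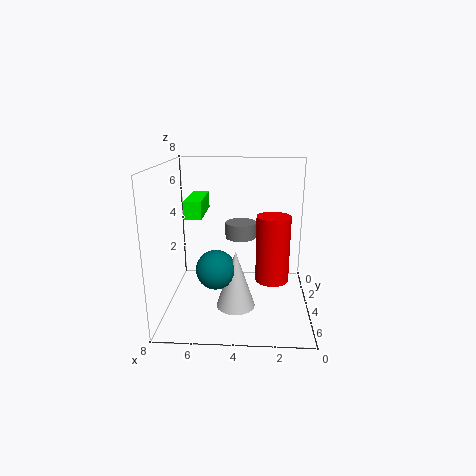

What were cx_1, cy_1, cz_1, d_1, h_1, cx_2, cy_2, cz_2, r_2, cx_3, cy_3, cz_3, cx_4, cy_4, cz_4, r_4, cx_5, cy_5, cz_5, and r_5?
cx_1 = 6; cy_1 = 1; cz_1 = 5; d_1 = 3; h_1 = 1; cx_2 = 4; cy_2 = 1; cz_2 = 3; r_2 = 1; cx_3 = 5; cy_3 = 6; cz_3 = 3; cx_4 = 4; cy_4 = 6; cz_4 = 1; r_4 = 1; cx_5 = 2; cy_5 = 3; cz_5 = 1; r_5 = 1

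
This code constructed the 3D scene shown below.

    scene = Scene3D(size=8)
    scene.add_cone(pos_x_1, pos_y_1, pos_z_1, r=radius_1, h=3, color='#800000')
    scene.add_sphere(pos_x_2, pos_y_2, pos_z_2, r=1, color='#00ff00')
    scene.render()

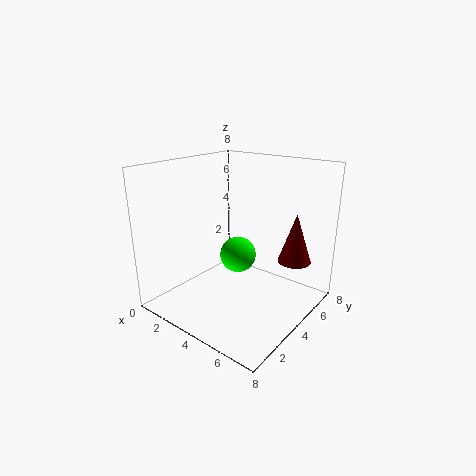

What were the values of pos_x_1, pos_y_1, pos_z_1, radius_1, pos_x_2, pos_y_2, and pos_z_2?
pos_x_1 = 6
pos_y_1 = 7
pos_z_1 = 2
radius_1 = 1
pos_x_2 = 4
pos_y_2 = 4
pos_z_2 = 3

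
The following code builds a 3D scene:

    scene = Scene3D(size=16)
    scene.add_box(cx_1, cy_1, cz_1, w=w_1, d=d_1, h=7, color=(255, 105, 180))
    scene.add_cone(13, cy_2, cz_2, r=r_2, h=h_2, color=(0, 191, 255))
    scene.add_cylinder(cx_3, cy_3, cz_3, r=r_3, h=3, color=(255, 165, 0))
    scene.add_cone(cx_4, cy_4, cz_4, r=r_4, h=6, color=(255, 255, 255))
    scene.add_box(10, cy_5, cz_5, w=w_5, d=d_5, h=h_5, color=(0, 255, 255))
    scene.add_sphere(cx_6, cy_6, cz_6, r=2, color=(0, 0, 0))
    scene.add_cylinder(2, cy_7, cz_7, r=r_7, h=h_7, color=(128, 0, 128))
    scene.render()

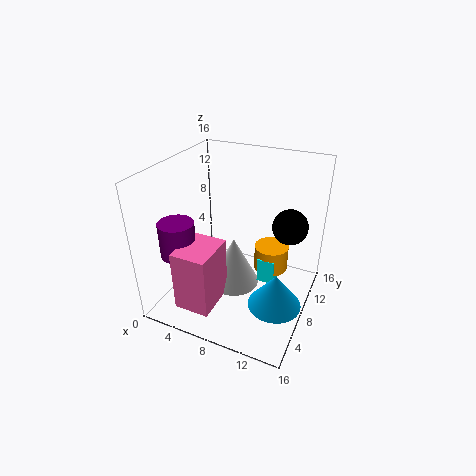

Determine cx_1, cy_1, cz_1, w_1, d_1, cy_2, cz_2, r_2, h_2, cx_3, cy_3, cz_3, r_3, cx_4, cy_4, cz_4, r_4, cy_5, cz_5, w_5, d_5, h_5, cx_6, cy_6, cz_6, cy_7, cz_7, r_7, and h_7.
cx_1 = 3
cy_1 = 2
cz_1 = 1
w_1 = 4
d_1 = 5
cy_2 = 7
cz_2 = 1
r_2 = 3
h_2 = 4
cx_3 = 11
cy_3 = 11
cz_3 = 3
r_3 = 2
cx_4 = 7
cy_4 = 9
cz_4 = 1
r_4 = 3
cy_5 = 9
cz_5 = 2
w_5 = 2
d_5 = 5
h_5 = 3
cx_6 = 13
cy_6 = 11
cz_6 = 9
cy_7 = 5
cz_7 = 6
r_7 = 2
h_7 = 4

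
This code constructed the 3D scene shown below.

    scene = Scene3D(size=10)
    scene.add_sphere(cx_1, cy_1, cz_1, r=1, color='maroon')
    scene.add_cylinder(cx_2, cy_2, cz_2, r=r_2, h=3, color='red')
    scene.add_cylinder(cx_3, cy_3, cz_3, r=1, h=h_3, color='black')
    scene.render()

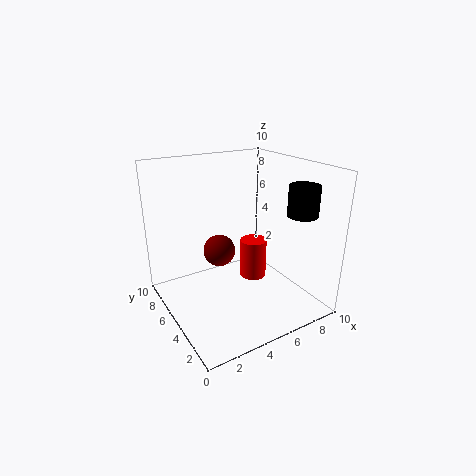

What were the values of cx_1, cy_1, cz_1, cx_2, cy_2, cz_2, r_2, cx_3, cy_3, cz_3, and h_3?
cx_1 = 3
cy_1 = 4
cz_1 = 5
cx_2 = 7
cy_2 = 6
cz_2 = 1
r_2 = 1
cx_3 = 8
cy_3 = 2
cz_3 = 7
h_3 = 2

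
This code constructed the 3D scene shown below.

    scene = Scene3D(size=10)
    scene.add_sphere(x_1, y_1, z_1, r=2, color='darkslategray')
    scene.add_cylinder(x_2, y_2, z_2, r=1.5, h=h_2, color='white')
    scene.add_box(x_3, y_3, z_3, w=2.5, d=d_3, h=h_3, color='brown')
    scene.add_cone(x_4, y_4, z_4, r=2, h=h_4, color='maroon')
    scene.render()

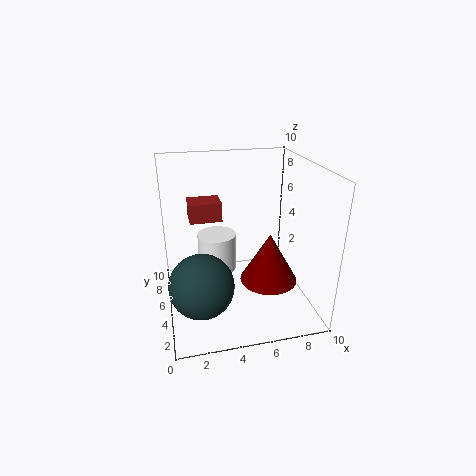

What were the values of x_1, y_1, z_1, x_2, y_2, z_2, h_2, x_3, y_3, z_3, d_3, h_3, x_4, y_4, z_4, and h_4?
x_1 = 2, y_1 = 2, z_1 = 3.5, x_2 = 4, y_2 = 8, z_2 = 1, h_2 = 3, x_3 = 2, y_3 = 8, z_3 = 5, d_3 = 2, h_3 = 1.5, x_4 = 7, y_4 = 4, z_4 = 2, h_4 = 3.5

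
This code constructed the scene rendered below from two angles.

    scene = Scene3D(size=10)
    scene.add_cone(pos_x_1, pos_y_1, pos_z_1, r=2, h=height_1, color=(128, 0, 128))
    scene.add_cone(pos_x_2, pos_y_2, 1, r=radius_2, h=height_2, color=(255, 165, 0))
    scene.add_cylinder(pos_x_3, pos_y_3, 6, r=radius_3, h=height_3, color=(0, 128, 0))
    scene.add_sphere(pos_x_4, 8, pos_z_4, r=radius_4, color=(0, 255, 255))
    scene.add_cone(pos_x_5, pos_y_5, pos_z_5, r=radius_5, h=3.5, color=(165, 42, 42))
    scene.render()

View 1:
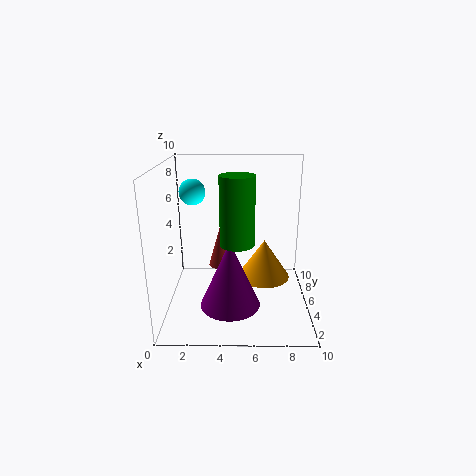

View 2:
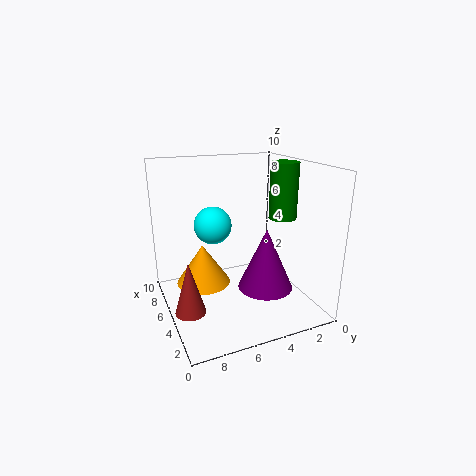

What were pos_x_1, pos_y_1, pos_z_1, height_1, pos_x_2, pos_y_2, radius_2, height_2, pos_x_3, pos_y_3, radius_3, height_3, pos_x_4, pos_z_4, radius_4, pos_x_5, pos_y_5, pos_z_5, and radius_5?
pos_x_1 = 4.5, pos_y_1 = 3, pos_z_1 = 1, height_1 = 4.5, pos_x_2 = 7, pos_y_2 = 7, radius_2 = 2, height_2 = 3, pos_x_3 = 5, pos_y_3 = 1.5, radius_3 = 1, height_3 = 4, pos_x_4 = 1.5, pos_z_4 = 7.5, radius_4 = 1, pos_x_5 = 3.5, pos_y_5 = 9, pos_z_5 = 1, radius_5 = 1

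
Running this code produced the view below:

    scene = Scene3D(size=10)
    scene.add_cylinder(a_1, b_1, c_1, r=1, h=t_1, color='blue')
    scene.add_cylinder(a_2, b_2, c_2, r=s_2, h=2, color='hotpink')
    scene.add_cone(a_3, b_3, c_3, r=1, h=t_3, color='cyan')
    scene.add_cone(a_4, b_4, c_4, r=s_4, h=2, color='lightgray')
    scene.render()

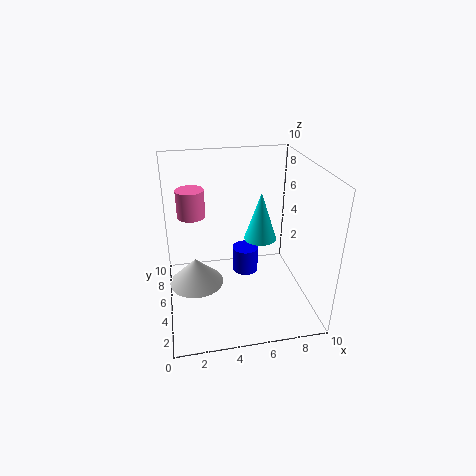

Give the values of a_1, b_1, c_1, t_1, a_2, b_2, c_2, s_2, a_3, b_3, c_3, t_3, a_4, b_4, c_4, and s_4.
a_1 = 6
b_1 = 7
c_1 = 1
t_1 = 2
a_2 = 2
b_2 = 7
c_2 = 6
s_2 = 1
a_3 = 6
b_3 = 3
c_3 = 6
t_3 = 3
a_4 = 2
b_4 = 6
c_4 = 1
s_4 = 2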